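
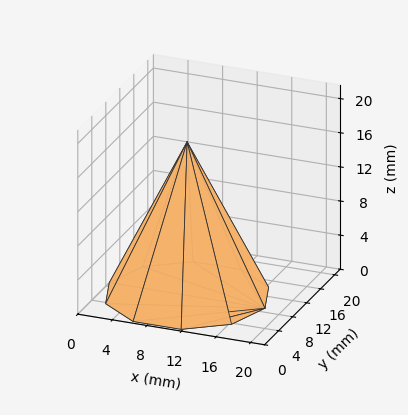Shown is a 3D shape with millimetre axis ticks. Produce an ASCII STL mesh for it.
Reading the render: the shape is a regular 10-sided pyramid, base circumscribed radius ≈ 9 mm, apex at z ≈ 18 mm (dimensions read to the nearest mm from the axis ticks). For the STL, each face is triangulated and given an outward normal.

solid part
  facet normal 0.0000 0.0000 -1.0000
    outer loop
      vertex 11.781 17.560 0.000
      vertex 16.281 14.290 0.000
      vertex 18.000 9.000 0.000
    endloop
  endfacet
  facet normal 0.0000 0.0000 -1.0000
    outer loop
      vertex 6.219 17.560 0.000
      vertex 11.781 17.560 0.000
      vertex 18.000 9.000 0.000
    endloop
  endfacet
  facet normal 0.0000 0.0000 -1.0000
    outer loop
      vertex 1.719 14.290 0.000
      vertex 6.219 17.560 0.000
      vertex 18.000 9.000 0.000
    endloop
  endfacet
  facet normal 0.0000 0.0000 -1.0000
    outer loop
      vertex 0.000 9.000 0.000
      vertex 1.719 14.290 0.000
      vertex 18.000 9.000 0.000
    endloop
  endfacet
  facet normal 0.0000 0.0000 -1.0000
    outer loop
      vertex 1.719 3.710 0.000
      vertex 0.000 9.000 0.000
      vertex 18.000 9.000 0.000
    endloop
  endfacet
  facet normal 0.0000 0.0000 -1.0000
    outer loop
      vertex 6.219 0.440 0.000
      vertex 1.719 3.710 0.000
      vertex 18.000 9.000 0.000
    endloop
  endfacet
  facet normal 0.0000 0.0000 -1.0000
    outer loop
      vertex 11.781 0.440 0.000
      vertex 6.219 0.440 0.000
      vertex 18.000 9.000 0.000
    endloop
  endfacet
  facet normal 0.0000 0.0000 -1.0000
    outer loop
      vertex 16.281 3.710 0.000
      vertex 11.781 0.440 0.000
      vertex 18.000 9.000 0.000
    endloop
  endfacet
  facet normal 0.8589 0.2791 0.4294
    outer loop
      vertex 18.000 9.000 0.000
      vertex 16.281 14.290 0.000
      vertex 9.000 9.000 18.000
    endloop
  endfacet
  facet normal 0.5309 0.7306 0.4294
    outer loop
      vertex 16.281 14.290 0.000
      vertex 11.781 17.560 0.000
      vertex 9.000 9.000 18.000
    endloop
  endfacet
  facet normal 0.0000 0.9031 0.4295
    outer loop
      vertex 11.781 17.560 0.000
      vertex 6.219 17.560 0.000
      vertex 9.000 9.000 18.000
    endloop
  endfacet
  facet normal -0.5309 0.7306 0.4294
    outer loop
      vertex 6.219 17.560 0.000
      vertex 1.719 14.290 0.000
      vertex 9.000 9.000 18.000
    endloop
  endfacet
  facet normal -0.8589 0.2791 0.4294
    outer loop
      vertex 1.719 14.290 0.000
      vertex 0.000 9.000 0.000
      vertex 9.000 9.000 18.000
    endloop
  endfacet
  facet normal -0.8589 -0.2791 0.4294
    outer loop
      vertex 0.000 9.000 0.000
      vertex 1.719 3.710 0.000
      vertex 9.000 9.000 18.000
    endloop
  endfacet
  facet normal -0.5309 -0.7306 0.4294
    outer loop
      vertex 1.719 3.710 0.000
      vertex 6.219 0.440 0.000
      vertex 9.000 9.000 18.000
    endloop
  endfacet
  facet normal 0.0000 -0.9031 0.4295
    outer loop
      vertex 6.219 0.440 0.000
      vertex 11.781 0.440 0.000
      vertex 9.000 9.000 18.000
    endloop
  endfacet
  facet normal 0.5309 -0.7306 0.4294
    outer loop
      vertex 11.781 0.440 0.000
      vertex 16.281 3.710 0.000
      vertex 9.000 9.000 18.000
    endloop
  endfacet
  facet normal 0.8589 -0.2791 0.4294
    outer loop
      vertex 16.281 3.710 0.000
      vertex 18.000 9.000 0.000
      vertex 9.000 9.000 18.000
    endloop
  endfacet
endsolid part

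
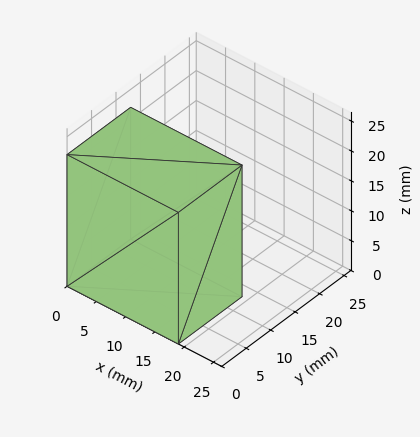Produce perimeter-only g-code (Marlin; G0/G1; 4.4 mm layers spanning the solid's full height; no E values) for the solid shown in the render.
Reading the render: the shape is a rectangular box, roughly 19 × 13 mm footprint and 22 mm tall (dimensions read to the nearest mm from the axis ticks). For the g-code, the solid's height is divided into equal slices at the stated Δz and each level perimeter traced with G1 moves after a G0 lift.

; perimeter-only toolpath
G21 ; units = mm
G90 ; absolute positioning
G28 ; home
; layer 1
G0 Z4.4
G0 X0.0 Y0.0
G1 X19.0 Y0.0
G1 X19.0 Y13.0
G1 X0.0 Y13.0
G1 X0.0 Y0.0
; layer 2
G0 Z8.8
G0 X0.0 Y0.0
G1 X19.0 Y0.0
G1 X19.0 Y13.0
G1 X0.0 Y13.0
G1 X0.0 Y0.0
; layer 3
G0 Z13.2
G0 X0.0 Y0.0
G1 X19.0 Y0.0
G1 X19.0 Y13.0
G1 X0.0 Y13.0
G1 X0.0 Y0.0
; layer 4
G0 Z17.6
G0 X0.0 Y0.0
G1 X19.0 Y0.0
G1 X19.0 Y13.0
G1 X0.0 Y13.0
G1 X0.0 Y0.0
; layer 5
G0 Z22.0
G0 X0.0 Y0.0
G1 X19.0 Y0.0
G1 X19.0 Y13.0
G1 X0.0 Y13.0
G1 X0.0 Y0.0
M2 ; end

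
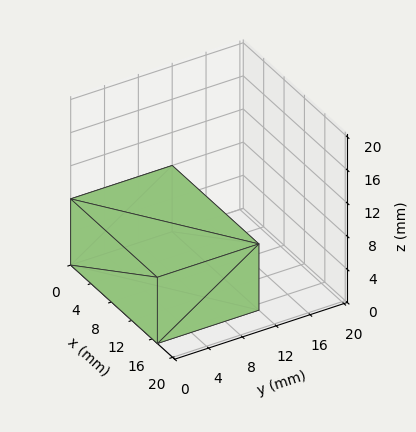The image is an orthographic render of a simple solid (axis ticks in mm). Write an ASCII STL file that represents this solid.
Reading the render: the shape is a rectangular box, roughly 17 × 12 mm footprint and 8 mm tall (dimensions read to the nearest mm from the axis ticks). For the STL, each face is triangulated and given an outward normal.

solid part
  facet normal 0.0000 0.0000 -1.0000
    outer loop
      vertex 17.000 12.000 0.000
      vertex 17.000 0.000 0.000
      vertex 0.000 0.000 0.000
    endloop
  endfacet
  facet normal 0.0000 0.0000 -1.0000
    outer loop
      vertex 0.000 12.000 0.000
      vertex 17.000 12.000 0.000
      vertex 0.000 0.000 0.000
    endloop
  endfacet
  facet normal 0.0000 0.0000 1.0000
    outer loop
      vertex 0.000 0.000 8.000
      vertex 17.000 0.000 8.000
      vertex 17.000 12.000 8.000
    endloop
  endfacet
  facet normal 0.0000 0.0000 1.0000
    outer loop
      vertex 0.000 0.000 8.000
      vertex 17.000 12.000 8.000
      vertex 0.000 12.000 8.000
    endloop
  endfacet
  facet normal 0.0000 -1.0000 0.0000
    outer loop
      vertex 0.000 0.000 0.000
      vertex 17.000 0.000 0.000
      vertex 17.000 0.000 8.000
    endloop
  endfacet
  facet normal 0.0000 -1.0000 0.0000
    outer loop
      vertex 0.000 0.000 0.000
      vertex 17.000 0.000 8.000
      vertex 0.000 0.000 8.000
    endloop
  endfacet
  facet normal 0.0000 1.0000 0.0000
    outer loop
      vertex 17.000 12.000 8.000
      vertex 17.000 12.000 0.000
      vertex 0.000 12.000 0.000
    endloop
  endfacet
  facet normal 0.0000 1.0000 0.0000
    outer loop
      vertex 0.000 12.000 8.000
      vertex 17.000 12.000 8.000
      vertex 0.000 12.000 0.000
    endloop
  endfacet
  facet normal -1.0000 0.0000 0.0000
    outer loop
      vertex 0.000 12.000 8.000
      vertex 0.000 12.000 0.000
      vertex 0.000 0.000 0.000
    endloop
  endfacet
  facet normal -1.0000 0.0000 0.0000
    outer loop
      vertex 0.000 0.000 8.000
      vertex 0.000 12.000 8.000
      vertex 0.000 0.000 0.000
    endloop
  endfacet
  facet normal 1.0000 0.0000 0.0000
    outer loop
      vertex 17.000 0.000 0.000
      vertex 17.000 12.000 0.000
      vertex 17.000 12.000 8.000
    endloop
  endfacet
  facet normal 1.0000 0.0000 0.0000
    outer loop
      vertex 17.000 0.000 0.000
      vertex 17.000 12.000 8.000
      vertex 17.000 0.000 8.000
    endloop
  endfacet
endsolid part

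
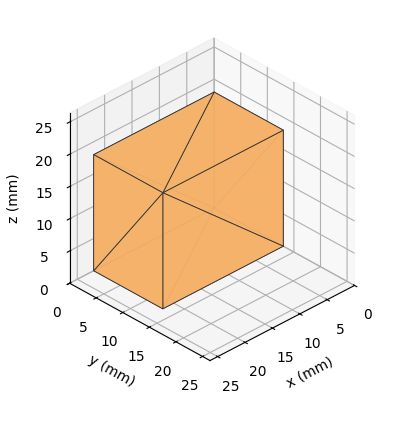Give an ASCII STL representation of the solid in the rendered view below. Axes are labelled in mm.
Reading the render: the shape is a rectangular box, roughly 22 × 13 mm footprint and 18 mm tall (dimensions read to the nearest mm from the axis ticks). For the STL, each face is triangulated and given an outward normal.

solid part
  facet normal 0.0000 0.0000 -1.0000
    outer loop
      vertex 22.0 13.0 0.0
      vertex 22.0 0.0 0.0
      vertex 0.0 0.0 0.0
    endloop
  endfacet
  facet normal 0.0000 0.0000 -1.0000
    outer loop
      vertex 0.0 13.0 0.0
      vertex 22.0 13.0 0.0
      vertex 0.0 0.0 0.0
    endloop
  endfacet
  facet normal 0.0000 0.0000 1.0000
    outer loop
      vertex 0.0 0.0 18.0
      vertex 22.0 0.0 18.0
      vertex 22.0 13.0 18.0
    endloop
  endfacet
  facet normal 0.0000 0.0000 1.0000
    outer loop
      vertex 0.0 0.0 18.0
      vertex 22.0 13.0 18.0
      vertex 0.0 13.0 18.0
    endloop
  endfacet
  facet normal 0.0000 -1.0000 0.0000
    outer loop
      vertex 0.0 0.0 0.0
      vertex 22.0 0.0 0.0
      vertex 22.0 0.0 18.0
    endloop
  endfacet
  facet normal 0.0000 -1.0000 0.0000
    outer loop
      vertex 0.0 0.0 0.0
      vertex 22.0 0.0 18.0
      vertex 0.0 0.0 18.0
    endloop
  endfacet
  facet normal 0.0000 1.0000 0.0000
    outer loop
      vertex 22.0 13.0 18.0
      vertex 22.0 13.0 0.0
      vertex 0.0 13.0 0.0
    endloop
  endfacet
  facet normal 0.0000 1.0000 0.0000
    outer loop
      vertex 0.0 13.0 18.0
      vertex 22.0 13.0 18.0
      vertex 0.0 13.0 0.0
    endloop
  endfacet
  facet normal -1.0000 0.0000 0.0000
    outer loop
      vertex 0.0 13.0 18.0
      vertex 0.0 13.0 0.0
      vertex 0.0 0.0 0.0
    endloop
  endfacet
  facet normal -1.0000 0.0000 0.0000
    outer loop
      vertex 0.0 0.0 18.0
      vertex 0.0 13.0 18.0
      vertex 0.0 0.0 0.0
    endloop
  endfacet
  facet normal 1.0000 0.0000 0.0000
    outer loop
      vertex 22.0 0.0 0.0
      vertex 22.0 13.0 0.0
      vertex 22.0 13.0 18.0
    endloop
  endfacet
  facet normal 1.0000 0.0000 0.0000
    outer loop
      vertex 22.0 0.0 0.0
      vertex 22.0 13.0 18.0
      vertex 22.0 0.0 18.0
    endloop
  endfacet
endsolid part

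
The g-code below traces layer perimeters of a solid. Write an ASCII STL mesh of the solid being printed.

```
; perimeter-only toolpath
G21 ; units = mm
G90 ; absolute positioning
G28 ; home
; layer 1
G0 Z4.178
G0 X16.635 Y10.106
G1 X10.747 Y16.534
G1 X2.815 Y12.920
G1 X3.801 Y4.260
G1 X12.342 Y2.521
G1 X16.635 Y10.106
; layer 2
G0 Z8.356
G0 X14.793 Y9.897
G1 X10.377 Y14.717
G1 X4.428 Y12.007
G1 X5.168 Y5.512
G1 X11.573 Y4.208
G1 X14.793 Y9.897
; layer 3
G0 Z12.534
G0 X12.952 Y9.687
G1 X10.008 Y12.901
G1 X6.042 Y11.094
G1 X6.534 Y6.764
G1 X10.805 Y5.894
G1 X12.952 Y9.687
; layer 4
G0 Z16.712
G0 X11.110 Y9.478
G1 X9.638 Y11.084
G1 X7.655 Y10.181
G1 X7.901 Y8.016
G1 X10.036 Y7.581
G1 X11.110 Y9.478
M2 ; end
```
solid part
  facet normal 0.0000 0.0000 -1.0000
    outer loop
      vertex 1.202 13.833 0.000
      vertex 11.117 18.350 0.000
      vertex 18.477 10.316 0.000
    endloop
  endfacet
  facet normal 0.0000 0.0000 -1.0000
    outer loop
      vertex 2.434 3.008 0.000
      vertex 1.202 13.833 0.000
      vertex 18.477 10.316 0.000
    endloop
  endfacet
  facet normal 0.0000 0.0000 -1.0000
    outer loop
      vertex 13.110 0.834 0.000
      vertex 2.434 3.008 0.000
      vertex 18.477 10.316 0.000
    endloop
  endfacet
  facet normal 0.6940 0.6358 0.3378
    outer loop
      vertex 18.477 10.316 0.000
      vertex 11.117 18.350 0.000
      vertex 9.268 9.268 20.890
    endloop
  endfacet
  facet normal -0.3902 0.8565 0.3378
    outer loop
      vertex 11.117 18.350 0.000
      vertex 1.202 13.833 0.000
      vertex 9.268 9.268 20.890
    endloop
  endfacet
  facet normal -0.9352 -0.1064 0.3378
    outer loop
      vertex 1.202 13.833 0.000
      vertex 2.434 3.008 0.000
      vertex 9.268 9.268 20.890
    endloop
  endfacet
  facet normal -0.1878 -0.9223 0.3378
    outer loop
      vertex 2.434 3.008 0.000
      vertex 13.110 0.834 0.000
      vertex 9.268 9.268 20.890
    endloop
  endfacet
  facet normal 0.8191 -0.4636 0.3378
    outer loop
      vertex 13.110 0.834 0.000
      vertex 18.477 10.316 0.000
      vertex 9.268 9.268 20.890
    endloop
  endfacet
endsolid part

The G0 Z moves step by Δz≈4.178 mm. The G1 loops shrink linearly with z, so the solid tapers from its base footprint up to z≈20.9. Closing with a flat bottom cap and the tapered top and triangulating gives 8 facets — a regular 5-sided pyramid, base circumscribed radius ≈ 9.27 mm, apex at z ≈ 20.9 mm.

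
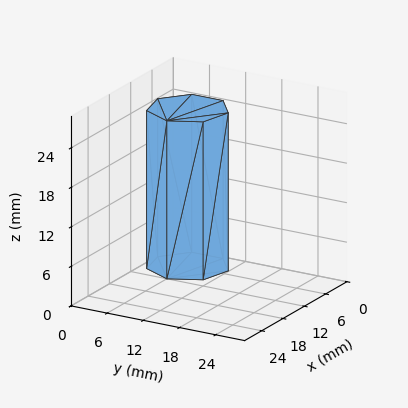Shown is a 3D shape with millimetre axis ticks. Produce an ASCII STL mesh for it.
Reading the render: the shape is a regular 7-sided prism (a cylinder approximated with 7 flat sides), circumscribed radius ≈ 6 mm, height ≈ 24 mm (dimensions read to the nearest mm from the axis ticks). For the STL, each face is triangulated and given an outward normal.

solid part
  facet normal 0.0000 0.0000 -1.0000
    outer loop
      vertex 4.665 11.850 0.000
      vertex 9.741 10.691 0.000
      vertex 12.000 6.000 0.000
    endloop
  endfacet
  facet normal 0.0000 0.0000 -1.0000
    outer loop
      vertex 0.594 8.603 0.000
      vertex 4.665 11.850 0.000
      vertex 12.000 6.000 0.000
    endloop
  endfacet
  facet normal 0.0000 0.0000 -1.0000
    outer loop
      vertex 0.594 3.397 0.000
      vertex 0.594 8.603 0.000
      vertex 12.000 6.000 0.000
    endloop
  endfacet
  facet normal 0.0000 0.0000 -1.0000
    outer loop
      vertex 4.665 0.150 0.000
      vertex 0.594 3.397 0.000
      vertex 12.000 6.000 0.000
    endloop
  endfacet
  facet normal 0.0000 0.0000 -1.0000
    outer loop
      vertex 9.741 1.309 0.000
      vertex 4.665 0.150 0.000
      vertex 12.000 6.000 0.000
    endloop
  endfacet
  facet normal 0.0000 0.0000 1.0000
    outer loop
      vertex 12.000 6.000 24.000
      vertex 9.741 10.691 24.000
      vertex 4.665 11.850 24.000
    endloop
  endfacet
  facet normal 0.0000 0.0000 1.0000
    outer loop
      vertex 12.000 6.000 24.000
      vertex 4.665 11.850 24.000
      vertex 0.594 8.603 24.000
    endloop
  endfacet
  facet normal 0.0000 0.0000 1.0000
    outer loop
      vertex 12.000 6.000 24.000
      vertex 0.594 8.603 24.000
      vertex 0.594 3.397 24.000
    endloop
  endfacet
  facet normal 0.0000 0.0000 1.0000
    outer loop
      vertex 12.000 6.000 24.000
      vertex 0.594 3.397 24.000
      vertex 4.665 0.150 24.000
    endloop
  endfacet
  facet normal 0.0000 0.0000 1.0000
    outer loop
      vertex 12.000 6.000 24.000
      vertex 4.665 0.150 24.000
      vertex 9.741 1.309 24.000
    endloop
  endfacet
  facet normal 0.9010 0.4339 0.0000
    outer loop
      vertex 12.000 6.000 0.000
      vertex 9.741 10.691 0.000
      vertex 9.741 10.691 24.000
    endloop
  endfacet
  facet normal 0.9010 0.4339 0.0000
    outer loop
      vertex 12.000 6.000 0.000
      vertex 9.741 10.691 24.000
      vertex 12.000 6.000 24.000
    endloop
  endfacet
  facet normal 0.2226 0.9749 0.0000
    outer loop
      vertex 9.741 10.691 0.000
      vertex 4.665 11.850 0.000
      vertex 4.665 11.850 24.000
    endloop
  endfacet
  facet normal 0.2226 0.9749 0.0000
    outer loop
      vertex 9.741 10.691 0.000
      vertex 4.665 11.850 24.000
      vertex 9.741 10.691 24.000
    endloop
  endfacet
  facet normal -0.6235 0.7818 0.0000
    outer loop
      vertex 4.665 11.850 0.000
      vertex 0.594 8.603 0.000
      vertex 0.594 8.603 24.000
    endloop
  endfacet
  facet normal -0.6235 0.7818 0.0000
    outer loop
      vertex 4.665 11.850 0.000
      vertex 0.594 8.603 24.000
      vertex 4.665 11.850 24.000
    endloop
  endfacet
  facet normal -1.0000 0.0000 0.0000
    outer loop
      vertex 0.594 8.603 0.000
      vertex 0.594 3.397 0.000
      vertex 0.594 3.397 24.000
    endloop
  endfacet
  facet normal -1.0000 0.0000 0.0000
    outer loop
      vertex 0.594 8.603 0.000
      vertex 0.594 3.397 24.000
      vertex 0.594 8.603 24.000
    endloop
  endfacet
  facet normal -0.6235 -0.7818 0.0000
    outer loop
      vertex 0.594 3.397 0.000
      vertex 4.665 0.150 0.000
      vertex 4.665 0.150 24.000
    endloop
  endfacet
  facet normal -0.6235 -0.7818 0.0000
    outer loop
      vertex 0.594 3.397 0.000
      vertex 4.665 0.150 24.000
      vertex 0.594 3.397 24.000
    endloop
  endfacet
  facet normal 0.2226 -0.9749 0.0000
    outer loop
      vertex 4.665 0.150 0.000
      vertex 9.741 1.309 0.000
      vertex 9.741 1.309 24.000
    endloop
  endfacet
  facet normal 0.2226 -0.9749 0.0000
    outer loop
      vertex 4.665 0.150 0.000
      vertex 9.741 1.309 24.000
      vertex 4.665 0.150 24.000
    endloop
  endfacet
  facet normal 0.9010 -0.4339 0.0000
    outer loop
      vertex 9.741 1.309 0.000
      vertex 12.000 6.000 0.000
      vertex 12.000 6.000 24.000
    endloop
  endfacet
  facet normal 0.9010 -0.4339 0.0000
    outer loop
      vertex 9.741 1.309 0.000
      vertex 12.000 6.000 24.000
      vertex 9.741 1.309 24.000
    endloop
  endfacet
endsolid part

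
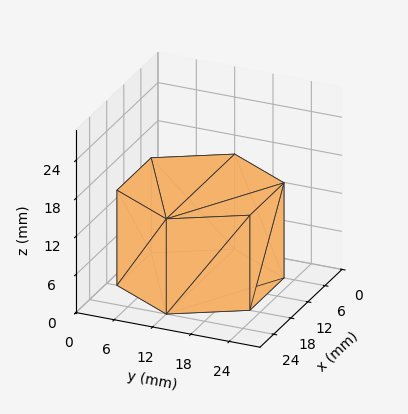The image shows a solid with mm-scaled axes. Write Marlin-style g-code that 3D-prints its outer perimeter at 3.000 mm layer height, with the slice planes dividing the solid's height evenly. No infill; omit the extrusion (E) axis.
Reading the render: the shape is a regular 6-sided prism (a cylinder approximated with 6 flat sides), circumscribed radius ≈ 12 mm, height ≈ 15 mm (dimensions read to the nearest mm from the axis ticks). For the g-code, the solid's height is divided into equal slices at the stated Δz and each level perimeter traced with G1 moves after a G0 lift.

; perimeter-only toolpath
G21 ; units = mm
G90 ; absolute positioning
G28 ; home
; layer 1
G0 Z3.000
G0 X24.000 Y12.000
G1 X18.000 Y22.392
G1 X6.000 Y22.392
G1 X0.000 Y12.000
G1 X6.000 Y1.608
G1 X18.000 Y1.608
G1 X24.000 Y12.000
; layer 2
G0 Z6.000
G0 X24.000 Y12.000
G1 X18.000 Y22.392
G1 X6.000 Y22.392
G1 X0.000 Y12.000
G1 X6.000 Y1.608
G1 X18.000 Y1.608
G1 X24.000 Y12.000
; layer 3
G0 Z9.000
G0 X24.000 Y12.000
G1 X18.000 Y22.392
G1 X6.000 Y22.392
G1 X0.000 Y12.000
G1 X6.000 Y1.608
G1 X18.000 Y1.608
G1 X24.000 Y12.000
; layer 4
G0 Z12.000
G0 X24.000 Y12.000
G1 X18.000 Y22.392
G1 X6.000 Y22.392
G1 X0.000 Y12.000
G1 X6.000 Y1.608
G1 X18.000 Y1.608
G1 X24.000 Y12.000
; layer 5
G0 Z15.000
G0 X24.000 Y12.000
G1 X18.000 Y22.392
G1 X6.000 Y22.392
G1 X0.000 Y12.000
G1 X6.000 Y1.608
G1 X18.000 Y1.608
G1 X24.000 Y12.000
M2 ; end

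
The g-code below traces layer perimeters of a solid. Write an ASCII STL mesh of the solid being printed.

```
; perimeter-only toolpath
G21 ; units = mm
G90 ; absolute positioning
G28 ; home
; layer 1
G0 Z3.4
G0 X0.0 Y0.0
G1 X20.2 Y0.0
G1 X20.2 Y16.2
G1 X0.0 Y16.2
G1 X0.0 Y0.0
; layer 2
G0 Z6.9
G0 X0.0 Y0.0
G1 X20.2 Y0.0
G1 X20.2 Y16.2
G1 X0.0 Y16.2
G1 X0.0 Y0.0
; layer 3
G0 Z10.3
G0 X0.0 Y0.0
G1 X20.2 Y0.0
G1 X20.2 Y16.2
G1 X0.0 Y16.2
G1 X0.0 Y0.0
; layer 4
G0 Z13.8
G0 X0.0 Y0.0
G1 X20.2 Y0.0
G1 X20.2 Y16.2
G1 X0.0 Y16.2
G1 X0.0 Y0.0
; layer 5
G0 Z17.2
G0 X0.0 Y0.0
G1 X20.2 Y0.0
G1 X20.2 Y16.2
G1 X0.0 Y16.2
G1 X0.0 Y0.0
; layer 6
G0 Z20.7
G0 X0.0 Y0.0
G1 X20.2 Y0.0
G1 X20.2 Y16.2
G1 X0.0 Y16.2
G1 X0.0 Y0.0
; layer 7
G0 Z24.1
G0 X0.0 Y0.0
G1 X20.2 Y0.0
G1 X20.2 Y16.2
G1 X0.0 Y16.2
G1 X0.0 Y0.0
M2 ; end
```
solid part
  facet normal 0.0000 0.0000 -1.0000
    outer loop
      vertex 20.2 16.2 0.0
      vertex 20.2 0.0 0.0
      vertex 0.0 0.0 0.0
    endloop
  endfacet
  facet normal 0.0000 0.0000 -1.0000
    outer loop
      vertex 0.0 16.2 0.0
      vertex 20.2 16.2 0.0
      vertex 0.0 0.0 0.0
    endloop
  endfacet
  facet normal 0.0000 0.0000 1.0000
    outer loop
      vertex 0.0 0.0 24.1
      vertex 20.2 0.0 24.1
      vertex 20.2 16.2 24.1
    endloop
  endfacet
  facet normal 0.0000 0.0000 1.0000
    outer loop
      vertex 0.0 0.0 24.1
      vertex 20.2 16.2 24.1
      vertex 0.0 16.2 24.1
    endloop
  endfacet
  facet normal 0.0000 -1.0000 0.0000
    outer loop
      vertex 0.0 0.0 0.0
      vertex 20.2 0.0 0.0
      vertex 20.2 0.0 24.1
    endloop
  endfacet
  facet normal 0.0000 -1.0000 0.0000
    outer loop
      vertex 0.0 0.0 0.0
      vertex 20.2 0.0 24.1
      vertex 0.0 0.0 24.1
    endloop
  endfacet
  facet normal 0.0000 1.0000 0.0000
    outer loop
      vertex 20.2 16.2 24.1
      vertex 20.2 16.2 0.0
      vertex 0.0 16.2 0.0
    endloop
  endfacet
  facet normal 0.0000 1.0000 0.0000
    outer loop
      vertex 0.0 16.2 24.1
      vertex 20.2 16.2 24.1
      vertex 0.0 16.2 0.0
    endloop
  endfacet
  facet normal -1.0000 0.0000 0.0000
    outer loop
      vertex 0.0 16.2 24.1
      vertex 0.0 16.2 0.0
      vertex 0.0 0.0 0.0
    endloop
  endfacet
  facet normal -1.0000 0.0000 0.0000
    outer loop
      vertex 0.0 0.0 24.1
      vertex 0.0 16.2 24.1
      vertex 0.0 0.0 0.0
    endloop
  endfacet
  facet normal 1.0000 0.0000 0.0000
    outer loop
      vertex 20.2 0.0 0.0
      vertex 20.2 16.2 0.0
      vertex 20.2 16.2 24.1
    endloop
  endfacet
  facet normal 1.0000 0.0000 0.0000
    outer loop
      vertex 20.2 0.0 0.0
      vertex 20.2 16.2 24.1
      vertex 20.2 0.0 24.1
    endloop
  endfacet
endsolid part

The G0 Z moves step by Δz≈3.4 mm. Every layer's G1 loop is the same polygon, so the solid is a straight extrusion of it from z=0 to z≈24.1. Closing with flat bottom and top caps and triangulating gives 12 facets — a rectangular box, roughly 20.2 × 16.2 mm footprint and 24.1 mm tall.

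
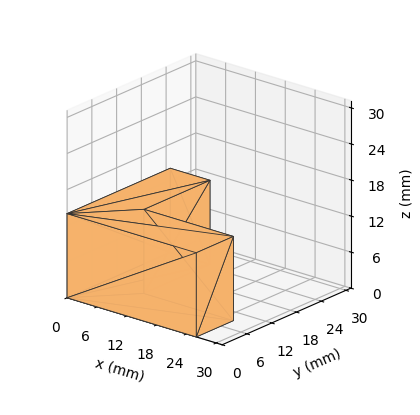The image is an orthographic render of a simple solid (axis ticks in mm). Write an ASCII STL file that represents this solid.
Reading the render: the shape is an L-shaped prism: outer 26 × 25 mm, arm thicknesses ≈ 9 mm (horizontal) and 8 mm (vertical), extruded 14 mm in z (dimensions read to the nearest mm from the axis ticks). For the STL, each face is triangulated and given an outward normal.

solid part
  facet normal 0.0000 0.0000 -1.0000
    outer loop
      vertex 26.000 9.000 0.000
      vertex 26.000 0.000 0.000
      vertex 0.000 0.000 0.000
    endloop
  endfacet
  facet normal 0.0000 0.0000 -1.0000
    outer loop
      vertex 8.000 9.000 0.000
      vertex 26.000 9.000 0.000
      vertex 0.000 0.000 0.000
    endloop
  endfacet
  facet normal 0.0000 0.0000 -1.0000
    outer loop
      vertex 8.000 25.000 0.000
      vertex 8.000 9.000 0.000
      vertex 0.000 0.000 0.000
    endloop
  endfacet
  facet normal 0.0000 0.0000 -1.0000
    outer loop
      vertex 0.000 25.000 0.000
      vertex 8.000 25.000 0.000
      vertex 0.000 0.000 0.000
    endloop
  endfacet
  facet normal 0.0000 0.0000 1.0000
    outer loop
      vertex 0.000 0.000 14.000
      vertex 26.000 0.000 14.000
      vertex 26.000 9.000 14.000
    endloop
  endfacet
  facet normal 0.0000 0.0000 1.0000
    outer loop
      vertex 0.000 0.000 14.000
      vertex 26.000 9.000 14.000
      vertex 8.000 9.000 14.000
    endloop
  endfacet
  facet normal 0.0000 0.0000 1.0000
    outer loop
      vertex 0.000 0.000 14.000
      vertex 8.000 9.000 14.000
      vertex 8.000 25.000 14.000
    endloop
  endfacet
  facet normal 0.0000 0.0000 1.0000
    outer loop
      vertex 0.000 0.000 14.000
      vertex 8.000 25.000 14.000
      vertex 0.000 25.000 14.000
    endloop
  endfacet
  facet normal 0.0000 -1.0000 0.0000
    outer loop
      vertex 0.000 0.000 0.000
      vertex 26.000 0.000 0.000
      vertex 26.000 0.000 14.000
    endloop
  endfacet
  facet normal 0.0000 -1.0000 0.0000
    outer loop
      vertex 0.000 0.000 0.000
      vertex 26.000 0.000 14.000
      vertex 0.000 0.000 14.000
    endloop
  endfacet
  facet normal 1.0000 0.0000 0.0000
    outer loop
      vertex 26.000 0.000 0.000
      vertex 26.000 9.000 0.000
      vertex 26.000 9.000 14.000
    endloop
  endfacet
  facet normal 1.0000 0.0000 0.0000
    outer loop
      vertex 26.000 0.000 0.000
      vertex 26.000 9.000 14.000
      vertex 26.000 0.000 14.000
    endloop
  endfacet
  facet normal 0.0000 1.0000 0.0000
    outer loop
      vertex 26.000 9.000 0.000
      vertex 8.000 9.000 0.000
      vertex 8.000 9.000 14.000
    endloop
  endfacet
  facet normal 0.0000 1.0000 0.0000
    outer loop
      vertex 26.000 9.000 0.000
      vertex 8.000 9.000 14.000
      vertex 26.000 9.000 14.000
    endloop
  endfacet
  facet normal 1.0000 0.0000 0.0000
    outer loop
      vertex 8.000 9.000 0.000
      vertex 8.000 25.000 0.000
      vertex 8.000 25.000 14.000
    endloop
  endfacet
  facet normal 1.0000 0.0000 0.0000
    outer loop
      vertex 8.000 9.000 0.000
      vertex 8.000 25.000 14.000
      vertex 8.000 9.000 14.000
    endloop
  endfacet
  facet normal 0.0000 1.0000 0.0000
    outer loop
      vertex 8.000 25.000 0.000
      vertex 0.000 25.000 0.000
      vertex 0.000 25.000 14.000
    endloop
  endfacet
  facet normal 0.0000 1.0000 0.0000
    outer loop
      vertex 8.000 25.000 0.000
      vertex 0.000 25.000 14.000
      vertex 8.000 25.000 14.000
    endloop
  endfacet
  facet normal -1.0000 0.0000 0.0000
    outer loop
      vertex 0.000 25.000 0.000
      vertex 0.000 0.000 0.000
      vertex 0.000 0.000 14.000
    endloop
  endfacet
  facet normal -1.0000 0.0000 0.0000
    outer loop
      vertex 0.000 25.000 0.000
      vertex 0.000 0.000 14.000
      vertex 0.000 25.000 14.000
    endloop
  endfacet
endsolid part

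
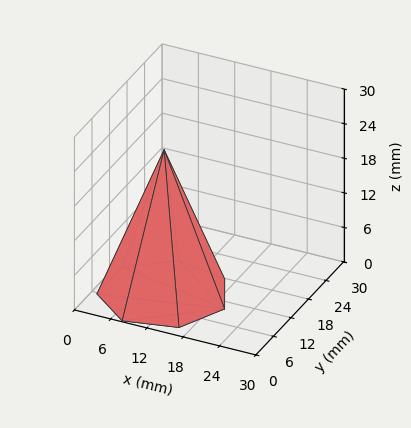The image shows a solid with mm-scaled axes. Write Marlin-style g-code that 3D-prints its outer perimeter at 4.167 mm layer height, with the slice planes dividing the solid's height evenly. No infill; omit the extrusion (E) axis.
Reading the render: the shape is a regular 7-sided pyramid, base circumscribed radius ≈ 10 mm, apex at z ≈ 25 mm (dimensions read to the nearest mm from the axis ticks). For the g-code, the solid's height is divided into equal slices at the stated Δz and each level perimeter traced with G1 moves after a G0 lift.

; perimeter-only toolpath
G21 ; units = mm
G90 ; absolute positioning
G28 ; home
; layer 1
G0 Z4.167
G0 X18.333 Y10.000
G1 X15.196 Y16.515
G1 X8.146 Y18.124
G1 X2.492 Y13.616
G1 X2.492 Y6.384
G1 X8.146 Y1.876
G1 X15.196 Y3.485
G1 X18.333 Y10.000
; layer 2
G0 Z8.333
G0 X16.667 Y10.000
G1 X14.157 Y15.212
G1 X8.517 Y16.499
G1 X3.993 Y12.893
G1 X3.993 Y7.107
G1 X8.517 Y3.501
G1 X14.157 Y4.788
G1 X16.667 Y10.000
; layer 3
G0 Z12.500
G0 X15.000 Y10.000
G1 X13.117 Y13.909
G1 X8.887 Y14.874
G1 X5.495 Y12.169
G1 X5.495 Y7.830
G1 X8.887 Y5.125
G1 X13.117 Y6.091
G1 X15.000 Y10.000
; layer 4
G0 Z16.667
G0 X13.333 Y10.000
G1 X12.078 Y12.606
G1 X9.258 Y13.250
G1 X6.997 Y11.446
G1 X6.997 Y8.554
G1 X9.258 Y6.750
G1 X12.078 Y7.394
G1 X13.333 Y10.000
; layer 5
G0 Z20.833
G0 X11.667 Y10.000
G1 X11.039 Y11.303
G1 X9.629 Y11.625
G1 X8.498 Y10.723
G1 X8.498 Y9.277
G1 X9.629 Y8.375
G1 X11.039 Y8.697
G1 X11.667 Y10.000
M2 ; end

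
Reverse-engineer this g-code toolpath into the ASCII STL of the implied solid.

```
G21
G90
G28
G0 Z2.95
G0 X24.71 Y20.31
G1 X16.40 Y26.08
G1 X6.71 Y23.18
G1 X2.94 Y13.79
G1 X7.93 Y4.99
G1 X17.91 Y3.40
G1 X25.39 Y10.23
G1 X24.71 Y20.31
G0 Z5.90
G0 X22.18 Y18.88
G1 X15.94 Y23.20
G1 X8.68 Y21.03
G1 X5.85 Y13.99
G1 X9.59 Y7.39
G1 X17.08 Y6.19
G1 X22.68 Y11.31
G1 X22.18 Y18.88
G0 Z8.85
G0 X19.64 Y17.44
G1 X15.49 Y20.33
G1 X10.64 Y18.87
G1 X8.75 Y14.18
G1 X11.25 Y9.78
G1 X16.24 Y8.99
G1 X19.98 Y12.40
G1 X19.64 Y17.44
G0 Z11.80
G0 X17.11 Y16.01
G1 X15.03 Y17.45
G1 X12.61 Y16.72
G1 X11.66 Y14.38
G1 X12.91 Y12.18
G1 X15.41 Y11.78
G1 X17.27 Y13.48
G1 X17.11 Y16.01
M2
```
solid part
  facet normal 0.0000 0.0000 -1.0000
    outer loop
      vertex 4.75 25.33 0.00
      vertex 16.86 28.96 0.00
      vertex 27.25 21.75 0.00
    endloop
  endfacet
  facet normal 0.0000 0.0000 -1.0000
    outer loop
      vertex 0.03 13.60 0.00
      vertex 4.75 25.33 0.00
      vertex 27.25 21.75 0.00
    endloop
  endfacet
  facet normal 0.0000 0.0000 -1.0000
    outer loop
      vertex 6.27 2.60 0.00
      vertex 0.03 13.60 0.00
      vertex 27.25 21.75 0.00
    endloop
  endfacet
  facet normal 0.0000 0.0000 -1.0000
    outer loop
      vertex 18.75 0.61 0.00
      vertex 6.27 2.60 0.00
      vertex 27.25 21.75 0.00
    endloop
  endfacet
  facet normal 0.0000 0.0000 -1.0000
    outer loop
      vertex 28.09 9.14 0.00
      vertex 18.75 0.61 0.00
      vertex 27.25 21.75 0.00
    endloop
  endfacet
  facet normal 0.4259 0.6137 0.6648
    outer loop
      vertex 27.25 21.75 0.00
      vertex 16.86 28.96 0.00
      vertex 14.57 14.57 14.75
    endloop
  endfacet
  facet normal -0.2145 0.7156 0.6648
    outer loop
      vertex 16.86 28.96 0.00
      vertex 4.75 25.33 0.00
      vertex 14.57 14.57 14.75
    endloop
  endfacet
  facet normal -0.6930 0.2789 0.6648
    outer loop
      vertex 4.75 25.33 0.00
      vertex 0.03 13.60 0.00
      vertex 14.57 14.57 14.75
    endloop
  endfacet
  facet normal -0.6498 -0.3686 0.6648
    outer loop
      vertex 0.03 13.60 0.00
      vertex 6.27 2.60 0.00
      vertex 14.57 14.57 14.75
    endloop
  endfacet
  facet normal -0.1176 -0.7377 0.6648
    outer loop
      vertex 6.27 2.60 0.00
      vertex 18.75 0.61 0.00
      vertex 14.57 14.57 14.75
    endloop
  endfacet
  facet normal 0.5038 -0.5516 0.6648
    outer loop
      vertex 18.75 0.61 0.00
      vertex 28.09 9.14 0.00
      vertex 14.57 14.57 14.75
    endloop
  endfacet
  facet normal 0.7453 0.0496 0.6649
    outer loop
      vertex 28.09 9.14 0.00
      vertex 27.25 21.75 0.00
      vertex 14.57 14.57 14.75
    endloop
  endfacet
endsolid part

The G0 Z moves step by Δz≈2.95 mm. The G1 loops shrink linearly with z, so the solid tapers from its base footprint up to z≈14.8. Closing with a flat bottom cap and the tapered top and triangulating gives 12 facets — a regular 7-sided pyramid, base circumscribed radius ≈ 14.6 mm, apex at z ≈ 14.8 mm.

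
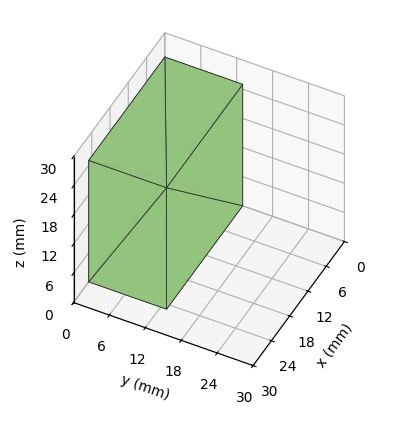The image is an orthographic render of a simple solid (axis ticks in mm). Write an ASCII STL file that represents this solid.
Reading the render: the shape is a rectangular box, roughly 25 × 13 mm footprint and 25 mm tall (dimensions read to the nearest mm from the axis ticks). For the STL, each face is triangulated and given an outward normal.

solid part
  facet normal 0.0000 0.0000 -1.0000
    outer loop
      vertex 25.0 13.0 0.0
      vertex 25.0 0.0 0.0
      vertex 0.0 0.0 0.0
    endloop
  endfacet
  facet normal 0.0000 0.0000 -1.0000
    outer loop
      vertex 0.0 13.0 0.0
      vertex 25.0 13.0 0.0
      vertex 0.0 0.0 0.0
    endloop
  endfacet
  facet normal 0.0000 0.0000 1.0000
    outer loop
      vertex 0.0 0.0 25.0
      vertex 25.0 0.0 25.0
      vertex 25.0 13.0 25.0
    endloop
  endfacet
  facet normal 0.0000 0.0000 1.0000
    outer loop
      vertex 0.0 0.0 25.0
      vertex 25.0 13.0 25.0
      vertex 0.0 13.0 25.0
    endloop
  endfacet
  facet normal 0.0000 -1.0000 0.0000
    outer loop
      vertex 0.0 0.0 0.0
      vertex 25.0 0.0 0.0
      vertex 25.0 0.0 25.0
    endloop
  endfacet
  facet normal 0.0000 -1.0000 0.0000
    outer loop
      vertex 0.0 0.0 0.0
      vertex 25.0 0.0 25.0
      vertex 0.0 0.0 25.0
    endloop
  endfacet
  facet normal 0.0000 1.0000 0.0000
    outer loop
      vertex 25.0 13.0 25.0
      vertex 25.0 13.0 0.0
      vertex 0.0 13.0 0.0
    endloop
  endfacet
  facet normal 0.0000 1.0000 0.0000
    outer loop
      vertex 0.0 13.0 25.0
      vertex 25.0 13.0 25.0
      vertex 0.0 13.0 0.0
    endloop
  endfacet
  facet normal -1.0000 0.0000 0.0000
    outer loop
      vertex 0.0 13.0 25.0
      vertex 0.0 13.0 0.0
      vertex 0.0 0.0 0.0
    endloop
  endfacet
  facet normal -1.0000 0.0000 0.0000
    outer loop
      vertex 0.0 0.0 25.0
      vertex 0.0 13.0 25.0
      vertex 0.0 0.0 0.0
    endloop
  endfacet
  facet normal 1.0000 0.0000 0.0000
    outer loop
      vertex 25.0 0.0 0.0
      vertex 25.0 13.0 0.0
      vertex 25.0 13.0 25.0
    endloop
  endfacet
  facet normal 1.0000 0.0000 0.0000
    outer loop
      vertex 25.0 0.0 0.0
      vertex 25.0 13.0 25.0
      vertex 25.0 0.0 25.0
    endloop
  endfacet
endsolid part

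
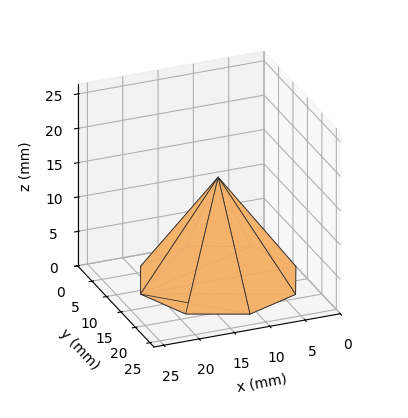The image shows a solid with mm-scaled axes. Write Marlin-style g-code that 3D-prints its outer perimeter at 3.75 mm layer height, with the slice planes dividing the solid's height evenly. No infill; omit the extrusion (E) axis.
Reading the render: the shape is a regular 8-sided pyramid, base circumscribed radius ≈ 11 mm, apex at z ≈ 15 mm (dimensions read to the nearest mm from the axis ticks). For the g-code, the solid's height is divided into equal slices at the stated Δz and each level perimeter traced with G1 moves after a G0 lift.

; perimeter-only toolpath
G21 ; units = mm
G90 ; absolute positioning
G28 ; home
; layer 1
G0 Z3.75
G0 X19.25 Y11.00
G1 X16.84 Y16.84
G1 X11.00 Y19.25
G1 X5.17 Y16.84
G1 X2.75 Y11.00
G1 X5.17 Y5.17
G1 X11.00 Y2.75
G1 X16.84 Y5.17
G1 X19.25 Y11.00
; layer 2
G0 Z7.50
G0 X16.50 Y11.00
G1 X14.89 Y14.89
G1 X11.00 Y16.50
G1 X7.11 Y14.89
G1 X5.50 Y11.00
G1 X7.11 Y7.11
G1 X11.00 Y5.50
G1 X14.89 Y7.11
G1 X16.50 Y11.00
; layer 3
G0 Z11.25
G0 X13.75 Y11.00
G1 X12.95 Y12.95
G1 X11.00 Y13.75
G1 X9.05 Y12.95
G1 X8.25 Y11.00
G1 X9.05 Y9.05
G1 X11.00 Y8.25
G1 X12.95 Y9.05
G1 X13.75 Y11.00
M2 ; end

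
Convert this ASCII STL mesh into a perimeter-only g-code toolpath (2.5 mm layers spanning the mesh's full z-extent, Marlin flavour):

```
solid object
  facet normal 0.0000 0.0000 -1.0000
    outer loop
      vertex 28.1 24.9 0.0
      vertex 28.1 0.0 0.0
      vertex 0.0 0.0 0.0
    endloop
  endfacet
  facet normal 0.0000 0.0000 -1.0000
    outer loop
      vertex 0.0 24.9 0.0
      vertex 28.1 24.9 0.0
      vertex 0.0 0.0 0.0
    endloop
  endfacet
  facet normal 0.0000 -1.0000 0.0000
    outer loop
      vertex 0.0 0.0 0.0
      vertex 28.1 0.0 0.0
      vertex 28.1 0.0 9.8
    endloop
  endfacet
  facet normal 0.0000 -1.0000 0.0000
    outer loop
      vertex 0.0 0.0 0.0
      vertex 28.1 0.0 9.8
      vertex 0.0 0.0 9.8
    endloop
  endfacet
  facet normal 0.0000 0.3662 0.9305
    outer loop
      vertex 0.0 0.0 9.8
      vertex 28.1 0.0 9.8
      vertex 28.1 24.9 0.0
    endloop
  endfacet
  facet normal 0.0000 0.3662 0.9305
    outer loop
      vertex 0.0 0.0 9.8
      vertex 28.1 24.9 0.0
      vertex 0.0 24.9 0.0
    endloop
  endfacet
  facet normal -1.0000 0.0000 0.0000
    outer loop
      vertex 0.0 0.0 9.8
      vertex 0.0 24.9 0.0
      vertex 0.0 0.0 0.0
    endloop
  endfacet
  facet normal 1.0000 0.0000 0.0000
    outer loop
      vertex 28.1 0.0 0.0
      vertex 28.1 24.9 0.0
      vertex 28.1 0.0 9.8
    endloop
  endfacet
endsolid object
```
; perimeter-only toolpath
G21 ; units = mm
G90 ; absolute positioning
G28 ; home
; layer 1
G0 Z2.5
G0 X0.0 Y0.0
G1 X28.1 Y0.0
G1 X28.1 Y18.7
G1 X0.0 Y18.7
G1 X0.0 Y0.0
; layer 2
G0 Z4.9
G0 X0.0 Y0.0
G1 X28.1 Y0.0
G1 X28.1 Y12.4
G1 X0.0 Y12.4
G1 X0.0 Y0.0
; layer 3
G0 Z7.4
G0 X0.0 Y0.0
G1 X28.1 Y0.0
G1 X28.1 Y6.2
G1 X0.0 Y6.2
G1 X0.0 Y0.0
M2 ; end

The solid is a wedge (ramp): 28.1 × 24.9 mm base, rising to 9.8 mm along the y=0 edge and sloping linearly to z=0 at y=24.9. Slicing at Δz = 2.5 mm — 4 equal slices spanning the solid's height, so layer i sits at z = i·h/4 — gives 3 non-empty perimeters. Each is a 4-segment closed polygon; G0 lifts to the layer z and rapids to the start vertex, then G1 traces the edges. The cross-section shrinks linearly with z (the slice at the apex is degenerate and omitted).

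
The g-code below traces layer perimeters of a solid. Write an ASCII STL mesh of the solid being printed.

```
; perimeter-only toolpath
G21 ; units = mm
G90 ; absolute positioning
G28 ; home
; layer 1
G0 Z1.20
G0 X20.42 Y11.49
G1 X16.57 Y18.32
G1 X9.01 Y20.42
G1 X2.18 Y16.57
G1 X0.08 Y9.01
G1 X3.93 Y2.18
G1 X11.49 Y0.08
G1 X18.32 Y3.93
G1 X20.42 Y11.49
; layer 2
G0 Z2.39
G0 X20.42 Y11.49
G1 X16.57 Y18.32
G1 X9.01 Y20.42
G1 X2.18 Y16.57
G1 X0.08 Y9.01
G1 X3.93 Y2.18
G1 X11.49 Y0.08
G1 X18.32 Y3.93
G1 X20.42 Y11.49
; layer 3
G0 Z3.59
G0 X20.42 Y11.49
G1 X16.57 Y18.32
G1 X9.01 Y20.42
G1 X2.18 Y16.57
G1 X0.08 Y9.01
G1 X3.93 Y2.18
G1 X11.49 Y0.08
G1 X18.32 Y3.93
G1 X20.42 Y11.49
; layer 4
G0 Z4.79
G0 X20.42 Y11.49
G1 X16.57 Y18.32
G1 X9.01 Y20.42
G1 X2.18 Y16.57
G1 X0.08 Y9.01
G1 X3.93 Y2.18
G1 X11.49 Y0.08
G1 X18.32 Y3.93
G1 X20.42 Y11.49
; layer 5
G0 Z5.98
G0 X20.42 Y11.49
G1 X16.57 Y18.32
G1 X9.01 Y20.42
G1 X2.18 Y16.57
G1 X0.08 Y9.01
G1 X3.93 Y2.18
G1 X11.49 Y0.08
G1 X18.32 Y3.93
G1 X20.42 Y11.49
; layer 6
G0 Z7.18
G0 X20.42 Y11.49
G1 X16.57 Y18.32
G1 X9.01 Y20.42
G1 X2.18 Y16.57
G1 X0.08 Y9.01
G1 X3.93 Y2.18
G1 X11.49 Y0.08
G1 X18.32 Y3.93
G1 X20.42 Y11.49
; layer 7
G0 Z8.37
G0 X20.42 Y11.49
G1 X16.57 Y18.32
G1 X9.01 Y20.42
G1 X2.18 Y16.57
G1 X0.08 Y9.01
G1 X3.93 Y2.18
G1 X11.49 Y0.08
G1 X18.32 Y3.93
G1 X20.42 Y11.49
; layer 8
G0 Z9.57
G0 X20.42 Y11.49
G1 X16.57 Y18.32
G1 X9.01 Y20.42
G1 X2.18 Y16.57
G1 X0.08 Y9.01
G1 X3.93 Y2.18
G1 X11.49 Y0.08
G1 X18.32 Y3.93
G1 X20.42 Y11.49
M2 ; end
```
solid part
  facet normal 0.0000 0.0000 -1.0000
    outer loop
      vertex 9.01 20.42 0.00
      vertex 16.57 18.32 0.00
      vertex 20.42 11.49 0.00
    endloop
  endfacet
  facet normal 0.0000 0.0000 -1.0000
    outer loop
      vertex 2.18 16.57 0.00
      vertex 9.01 20.42 0.00
      vertex 20.42 11.49 0.00
    endloop
  endfacet
  facet normal 0.0000 0.0000 -1.0000
    outer loop
      vertex 0.08 9.01 0.00
      vertex 2.18 16.57 0.00
      vertex 20.42 11.49 0.00
    endloop
  endfacet
  facet normal 0.0000 0.0000 -1.0000
    outer loop
      vertex 3.93 2.18 0.00
      vertex 0.08 9.01 0.00
      vertex 20.42 11.49 0.00
    endloop
  endfacet
  facet normal 0.0000 0.0000 -1.0000
    outer loop
      vertex 11.49 0.08 0.00
      vertex 3.93 2.18 0.00
      vertex 20.42 11.49 0.00
    endloop
  endfacet
  facet normal 0.0000 0.0000 -1.0000
    outer loop
      vertex 18.32 3.93 0.00
      vertex 11.49 0.08 0.00
      vertex 20.42 11.49 0.00
    endloop
  endfacet
  facet normal 0.0000 0.0000 1.0000
    outer loop
      vertex 20.42 11.49 9.57
      vertex 16.57 18.32 9.57
      vertex 9.01 20.42 9.57
    endloop
  endfacet
  facet normal 0.0000 0.0000 1.0000
    outer loop
      vertex 20.42 11.49 9.57
      vertex 9.01 20.42 9.57
      vertex 2.18 16.57 9.57
    endloop
  endfacet
  facet normal 0.0000 0.0000 1.0000
    outer loop
      vertex 20.42 11.49 9.57
      vertex 2.18 16.57 9.57
      vertex 0.08 9.01 9.57
    endloop
  endfacet
  facet normal 0.0000 0.0000 1.0000
    outer loop
      vertex 20.42 11.49 9.57
      vertex 0.08 9.01 9.57
      vertex 3.93 2.18 9.57
    endloop
  endfacet
  facet normal 0.0000 0.0000 1.0000
    outer loop
      vertex 20.42 11.49 9.57
      vertex 3.93 2.18 9.57
      vertex 11.49 0.08 9.57
    endloop
  endfacet
  facet normal 0.0000 0.0000 1.0000
    outer loop
      vertex 20.42 11.49 9.57
      vertex 11.49 0.08 9.57
      vertex 18.32 3.93 9.57
    endloop
  endfacet
  facet normal 0.8711 0.4910 0.0000
    outer loop
      vertex 20.42 11.49 0.00
      vertex 16.57 18.32 0.00
      vertex 16.57 18.32 9.57
    endloop
  endfacet
  facet normal 0.8711 0.4910 0.0000
    outer loop
      vertex 20.42 11.49 0.00
      vertex 16.57 18.32 9.57
      vertex 20.42 11.49 9.57
    endloop
  endfacet
  facet normal 0.2676 0.9635 0.0000
    outer loop
      vertex 16.57 18.32 0.00
      vertex 9.01 20.42 0.00
      vertex 9.01 20.42 9.57
    endloop
  endfacet
  facet normal 0.2676 0.9635 0.0000
    outer loop
      vertex 16.57 18.32 0.00
      vertex 9.01 20.42 9.57
      vertex 16.57 18.32 9.57
    endloop
  endfacet
  facet normal -0.4910 0.8711 0.0000
    outer loop
      vertex 9.01 20.42 0.00
      vertex 2.18 16.57 0.00
      vertex 2.18 16.57 9.57
    endloop
  endfacet
  facet normal -0.4910 0.8711 0.0000
    outer loop
      vertex 9.01 20.42 0.00
      vertex 2.18 16.57 9.57
      vertex 9.01 20.42 9.57
    endloop
  endfacet
  facet normal -0.9635 0.2676 0.0000
    outer loop
      vertex 2.18 16.57 0.00
      vertex 0.08 9.01 0.00
      vertex 0.08 9.01 9.57
    endloop
  endfacet
  facet normal -0.9635 0.2676 0.0000
    outer loop
      vertex 2.18 16.57 0.00
      vertex 0.08 9.01 9.57
      vertex 2.18 16.57 9.57
    endloop
  endfacet
  facet normal -0.8711 -0.4910 0.0000
    outer loop
      vertex 0.08 9.01 0.00
      vertex 3.93 2.18 0.00
      vertex 3.93 2.18 9.57
    endloop
  endfacet
  facet normal -0.8711 -0.4910 0.0000
    outer loop
      vertex 0.08 9.01 0.00
      vertex 3.93 2.18 9.57
      vertex 0.08 9.01 9.57
    endloop
  endfacet
  facet normal -0.2676 -0.9635 0.0000
    outer loop
      vertex 3.93 2.18 0.00
      vertex 11.49 0.08 0.00
      vertex 11.49 0.08 9.57
    endloop
  endfacet
  facet normal -0.2676 -0.9635 0.0000
    outer loop
      vertex 3.93 2.18 0.00
      vertex 11.49 0.08 9.57
      vertex 3.93 2.18 9.57
    endloop
  endfacet
  facet normal 0.4910 -0.8711 0.0000
    outer loop
      vertex 11.49 0.08 0.00
      vertex 18.32 3.93 0.00
      vertex 18.32 3.93 9.57
    endloop
  endfacet
  facet normal 0.4910 -0.8711 0.0000
    outer loop
      vertex 11.49 0.08 0.00
      vertex 18.32 3.93 9.57
      vertex 11.49 0.08 9.57
    endloop
  endfacet
  facet normal 0.9635 -0.2676 0.0000
    outer loop
      vertex 18.32 3.93 0.00
      vertex 20.42 11.49 0.00
      vertex 20.42 11.49 9.57
    endloop
  endfacet
  facet normal 0.9635 -0.2676 0.0000
    outer loop
      vertex 18.32 3.93 0.00
      vertex 20.42 11.49 9.57
      vertex 18.32 3.93 9.57
    endloop
  endfacet
endsolid part

The G0 Z moves step by Δz≈1.20 mm. Every layer's G1 loop is the same polygon, so the solid is a straight extrusion of it from z=0 to z≈9.57. Closing with flat bottom and top caps and triangulating gives 28 facets — a regular 8-sided prism (a cylinder approximated with 8 flat sides), circumscribed radius ≈ 10.2 mm, height ≈ 9.57 mm.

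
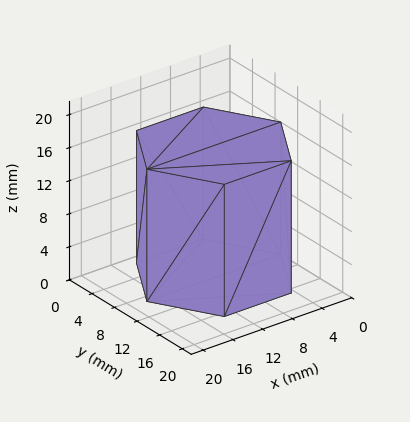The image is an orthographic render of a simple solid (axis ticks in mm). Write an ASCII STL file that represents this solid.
Reading the render: the shape is a regular 6-sided prism (a cylinder approximated with 6 flat sides), circumscribed radius ≈ 9 mm, height ≈ 16 mm (dimensions read to the nearest mm from the axis ticks). For the STL, each face is triangulated and given an outward normal.

solid part
  facet normal 0.0000 0.0000 -1.0000
    outer loop
      vertex 4.50 16.79 0.00
      vertex 13.50 16.79 0.00
      vertex 18.00 9.00 0.00
    endloop
  endfacet
  facet normal 0.0000 0.0000 -1.0000
    outer loop
      vertex 0.00 9.00 0.00
      vertex 4.50 16.79 0.00
      vertex 18.00 9.00 0.00
    endloop
  endfacet
  facet normal 0.0000 0.0000 -1.0000
    outer loop
      vertex 4.50 1.21 0.00
      vertex 0.00 9.00 0.00
      vertex 18.00 9.00 0.00
    endloop
  endfacet
  facet normal 0.0000 0.0000 -1.0000
    outer loop
      vertex 13.50 1.21 0.00
      vertex 4.50 1.21 0.00
      vertex 18.00 9.00 0.00
    endloop
  endfacet
  facet normal 0.0000 0.0000 1.0000
    outer loop
      vertex 18.00 9.00 16.00
      vertex 13.50 16.79 16.00
      vertex 4.50 16.79 16.00
    endloop
  endfacet
  facet normal 0.0000 0.0000 1.0000
    outer loop
      vertex 18.00 9.00 16.00
      vertex 4.50 16.79 16.00
      vertex 0.00 9.00 16.00
    endloop
  endfacet
  facet normal 0.0000 0.0000 1.0000
    outer loop
      vertex 18.00 9.00 16.00
      vertex 0.00 9.00 16.00
      vertex 4.50 1.21 16.00
    endloop
  endfacet
  facet normal 0.0000 0.0000 1.0000
    outer loop
      vertex 18.00 9.00 16.00
      vertex 4.50 1.21 16.00
      vertex 13.50 1.21 16.00
    endloop
  endfacet
  facet normal 0.8659 0.5002 0.0000
    outer loop
      vertex 18.00 9.00 0.00
      vertex 13.50 16.79 0.00
      vertex 13.50 16.79 16.00
    endloop
  endfacet
  facet normal 0.8659 0.5002 0.0000
    outer loop
      vertex 18.00 9.00 0.00
      vertex 13.50 16.79 16.00
      vertex 18.00 9.00 16.00
    endloop
  endfacet
  facet normal 0.0000 1.0000 0.0000
    outer loop
      vertex 13.50 16.79 0.00
      vertex 4.50 16.79 0.00
      vertex 4.50 16.79 16.00
    endloop
  endfacet
  facet normal 0.0000 1.0000 0.0000
    outer loop
      vertex 13.50 16.79 0.00
      vertex 4.50 16.79 16.00
      vertex 13.50 16.79 16.00
    endloop
  endfacet
  facet normal -0.8659 0.5002 0.0000
    outer loop
      vertex 4.50 16.79 0.00
      vertex 0.00 9.00 0.00
      vertex 0.00 9.00 16.00
    endloop
  endfacet
  facet normal -0.8659 0.5002 0.0000
    outer loop
      vertex 4.50 16.79 0.00
      vertex 0.00 9.00 16.00
      vertex 4.50 16.79 16.00
    endloop
  endfacet
  facet normal -0.8659 -0.5002 0.0000
    outer loop
      vertex 0.00 9.00 0.00
      vertex 4.50 1.21 0.00
      vertex 4.50 1.21 16.00
    endloop
  endfacet
  facet normal -0.8659 -0.5002 0.0000
    outer loop
      vertex 0.00 9.00 0.00
      vertex 4.50 1.21 16.00
      vertex 0.00 9.00 16.00
    endloop
  endfacet
  facet normal 0.0000 -1.0000 0.0000
    outer loop
      vertex 4.50 1.21 0.00
      vertex 13.50 1.21 0.00
      vertex 13.50 1.21 16.00
    endloop
  endfacet
  facet normal 0.0000 -1.0000 0.0000
    outer loop
      vertex 4.50 1.21 0.00
      vertex 13.50 1.21 16.00
      vertex 4.50 1.21 16.00
    endloop
  endfacet
  facet normal 0.8659 -0.5002 0.0000
    outer loop
      vertex 13.50 1.21 0.00
      vertex 18.00 9.00 0.00
      vertex 18.00 9.00 16.00
    endloop
  endfacet
  facet normal 0.8659 -0.5002 0.0000
    outer loop
      vertex 13.50 1.21 0.00
      vertex 18.00 9.00 16.00
      vertex 13.50 1.21 16.00
    endloop
  endfacet
endsolid part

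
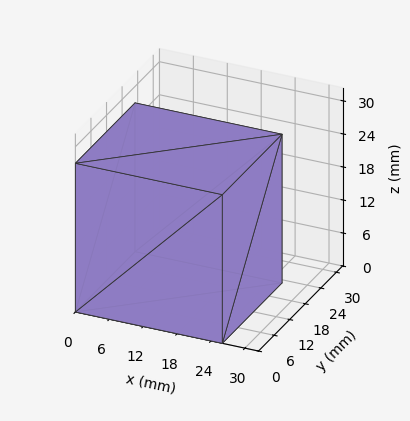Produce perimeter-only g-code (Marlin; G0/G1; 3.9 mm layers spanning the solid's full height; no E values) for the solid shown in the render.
Reading the render: the shape is a rectangular box, roughly 26 × 23 mm footprint and 27 mm tall (dimensions read to the nearest mm from the axis ticks). For the g-code, the solid's height is divided into equal slices at the stated Δz and each level perimeter traced with G1 moves after a G0 lift.

; perimeter-only toolpath
G21 ; units = mm
G90 ; absolute positioning
G28 ; home
; layer 1
G0 Z3.9
G0 X0.0 Y0.0
G1 X26.0 Y0.0
G1 X26.0 Y23.0
G1 X0.0 Y23.0
G1 X0.0 Y0.0
; layer 2
G0 Z7.7
G0 X0.0 Y0.0
G1 X26.0 Y0.0
G1 X26.0 Y23.0
G1 X0.0 Y23.0
G1 X0.0 Y0.0
; layer 3
G0 Z11.6
G0 X0.0 Y0.0
G1 X26.0 Y0.0
G1 X26.0 Y23.0
G1 X0.0 Y23.0
G1 X0.0 Y0.0
; layer 4
G0 Z15.4
G0 X0.0 Y0.0
G1 X26.0 Y0.0
G1 X26.0 Y23.0
G1 X0.0 Y23.0
G1 X0.0 Y0.0
; layer 5
G0 Z19.3
G0 X0.0 Y0.0
G1 X26.0 Y0.0
G1 X26.0 Y23.0
G1 X0.0 Y23.0
G1 X0.0 Y0.0
; layer 6
G0 Z23.1
G0 X0.0 Y0.0
G1 X26.0 Y0.0
G1 X26.0 Y23.0
G1 X0.0 Y23.0
G1 X0.0 Y0.0
; layer 7
G0 Z27.0
G0 X0.0 Y0.0
G1 X26.0 Y0.0
G1 X26.0 Y23.0
G1 X0.0 Y23.0
G1 X0.0 Y0.0
M2 ; end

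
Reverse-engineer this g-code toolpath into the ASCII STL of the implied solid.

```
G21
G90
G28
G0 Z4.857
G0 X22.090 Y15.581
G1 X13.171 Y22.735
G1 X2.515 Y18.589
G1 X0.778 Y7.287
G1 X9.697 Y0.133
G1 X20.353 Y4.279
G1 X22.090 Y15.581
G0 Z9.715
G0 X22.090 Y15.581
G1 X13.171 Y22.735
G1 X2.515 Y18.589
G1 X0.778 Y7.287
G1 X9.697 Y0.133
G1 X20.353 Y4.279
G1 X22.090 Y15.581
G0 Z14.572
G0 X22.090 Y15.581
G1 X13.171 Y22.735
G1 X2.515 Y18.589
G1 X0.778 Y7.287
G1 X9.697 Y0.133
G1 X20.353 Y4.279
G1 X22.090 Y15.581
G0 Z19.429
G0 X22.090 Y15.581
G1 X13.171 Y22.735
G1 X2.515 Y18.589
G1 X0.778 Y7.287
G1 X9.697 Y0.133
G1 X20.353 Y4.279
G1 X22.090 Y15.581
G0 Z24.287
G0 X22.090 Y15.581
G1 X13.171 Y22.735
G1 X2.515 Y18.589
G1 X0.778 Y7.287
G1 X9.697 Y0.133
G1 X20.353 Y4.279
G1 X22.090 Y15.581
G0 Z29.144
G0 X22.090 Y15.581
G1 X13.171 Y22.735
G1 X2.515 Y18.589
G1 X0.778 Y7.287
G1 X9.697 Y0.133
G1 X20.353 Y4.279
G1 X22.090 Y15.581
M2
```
solid part
  facet normal 0.0000 0.0000 -1.0000
    outer loop
      vertex 2.515 18.589 0.000
      vertex 13.171 22.735 0.000
      vertex 22.090 15.581 0.000
    endloop
  endfacet
  facet normal 0.0000 0.0000 -1.0000
    outer loop
      vertex 0.778 7.287 0.000
      vertex 2.515 18.589 0.000
      vertex 22.090 15.581 0.000
    endloop
  endfacet
  facet normal 0.0000 0.0000 -1.0000
    outer loop
      vertex 9.697 0.133 0.000
      vertex 0.778 7.287 0.000
      vertex 22.090 15.581 0.000
    endloop
  endfacet
  facet normal 0.0000 0.0000 -1.0000
    outer loop
      vertex 20.353 4.279 0.000
      vertex 9.697 0.133 0.000
      vertex 22.090 15.581 0.000
    endloop
  endfacet
  facet normal 0.0000 0.0000 1.0000
    outer loop
      vertex 22.090 15.581 29.144
      vertex 13.171 22.735 29.144
      vertex 2.515 18.589 29.144
    endloop
  endfacet
  facet normal 0.0000 0.0000 1.0000
    outer loop
      vertex 22.090 15.581 29.144
      vertex 2.515 18.589 29.144
      vertex 0.778 7.287 29.144
    endloop
  endfacet
  facet normal 0.0000 0.0000 1.0000
    outer loop
      vertex 22.090 15.581 29.144
      vertex 0.778 7.287 29.144
      vertex 9.697 0.133 29.144
    endloop
  endfacet
  facet normal 0.0000 0.0000 1.0000
    outer loop
      vertex 22.090 15.581 29.144
      vertex 9.697 0.133 29.144
      vertex 20.353 4.279 29.144
    endloop
  endfacet
  facet normal 0.6257 0.7801 0.0000
    outer loop
      vertex 22.090 15.581 0.000
      vertex 13.171 22.735 0.000
      vertex 13.171 22.735 29.144
    endloop
  endfacet
  facet normal 0.6257 0.7801 0.0000
    outer loop
      vertex 22.090 15.581 0.000
      vertex 13.171 22.735 29.144
      vertex 22.090 15.581 29.144
    endloop
  endfacet
  facet normal -0.3626 0.9319 0.0000
    outer loop
      vertex 13.171 22.735 0.000
      vertex 2.515 18.589 0.000
      vertex 2.515 18.589 29.144
    endloop
  endfacet
  facet normal -0.3626 0.9319 0.0000
    outer loop
      vertex 13.171 22.735 0.000
      vertex 2.515 18.589 29.144
      vertex 13.171 22.735 29.144
    endloop
  endfacet
  facet normal -0.9884 0.1519 0.0000
    outer loop
      vertex 2.515 18.589 0.000
      vertex 0.778 7.287 0.000
      vertex 0.778 7.287 29.144
    endloop
  endfacet
  facet normal -0.9884 0.1519 0.0000
    outer loop
      vertex 2.515 18.589 0.000
      vertex 0.778 7.287 29.144
      vertex 2.515 18.589 29.144
    endloop
  endfacet
  facet normal -0.6257 -0.7801 0.0000
    outer loop
      vertex 0.778 7.287 0.000
      vertex 9.697 0.133 0.000
      vertex 9.697 0.133 29.144
    endloop
  endfacet
  facet normal -0.6257 -0.7801 0.0000
    outer loop
      vertex 0.778 7.287 0.000
      vertex 9.697 0.133 29.144
      vertex 0.778 7.287 29.144
    endloop
  endfacet
  facet normal 0.3626 -0.9319 0.0000
    outer loop
      vertex 9.697 0.133 0.000
      vertex 20.353 4.279 0.000
      vertex 20.353 4.279 29.144
    endloop
  endfacet
  facet normal 0.3626 -0.9319 0.0000
    outer loop
      vertex 9.697 0.133 0.000
      vertex 20.353 4.279 29.144
      vertex 9.697 0.133 29.144
    endloop
  endfacet
  facet normal 0.9884 -0.1519 0.0000
    outer loop
      vertex 20.353 4.279 0.000
      vertex 22.090 15.581 0.000
      vertex 22.090 15.581 29.144
    endloop
  endfacet
  facet normal 0.9884 -0.1519 0.0000
    outer loop
      vertex 20.353 4.279 0.000
      vertex 22.090 15.581 29.144
      vertex 20.353 4.279 29.144
    endloop
  endfacet
endsolid part

The G0 Z moves step by Δz≈4.857 mm. Every layer's G1 loop is the same polygon, so the solid is a straight extrusion of it from z=0 to z≈29.1. Closing with flat bottom and top caps and triangulating gives 20 facets — a regular 6-sided prism (a cylinder approximated with 6 flat sides), circumscribed radius ≈ 11.4 mm, height ≈ 29.1 mm.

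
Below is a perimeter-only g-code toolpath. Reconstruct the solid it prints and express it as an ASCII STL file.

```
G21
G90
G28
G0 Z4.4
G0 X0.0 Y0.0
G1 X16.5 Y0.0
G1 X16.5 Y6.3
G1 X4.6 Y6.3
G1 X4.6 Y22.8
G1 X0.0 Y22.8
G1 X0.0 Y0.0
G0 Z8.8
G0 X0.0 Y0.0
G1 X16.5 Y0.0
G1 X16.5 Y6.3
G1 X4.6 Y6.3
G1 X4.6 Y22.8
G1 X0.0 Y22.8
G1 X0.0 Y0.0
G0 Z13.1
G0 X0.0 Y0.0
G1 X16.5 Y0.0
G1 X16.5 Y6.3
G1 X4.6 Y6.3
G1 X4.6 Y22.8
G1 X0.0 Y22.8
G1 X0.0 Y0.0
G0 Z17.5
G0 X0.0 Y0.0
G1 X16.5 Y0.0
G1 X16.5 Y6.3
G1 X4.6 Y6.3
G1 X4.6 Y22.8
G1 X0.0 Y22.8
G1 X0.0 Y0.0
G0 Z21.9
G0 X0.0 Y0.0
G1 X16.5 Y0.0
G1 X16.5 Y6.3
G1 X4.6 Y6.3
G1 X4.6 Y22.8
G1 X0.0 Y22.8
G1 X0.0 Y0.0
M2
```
solid part
  facet normal 0.0000 0.0000 -1.0000
    outer loop
      vertex 16.5 6.3 0.0
      vertex 16.5 0.0 0.0
      vertex 0.0 0.0 0.0
    endloop
  endfacet
  facet normal 0.0000 0.0000 -1.0000
    outer loop
      vertex 4.6 6.3 0.0
      vertex 16.5 6.3 0.0
      vertex 0.0 0.0 0.0
    endloop
  endfacet
  facet normal 0.0000 0.0000 -1.0000
    outer loop
      vertex 4.6 22.8 0.0
      vertex 4.6 6.3 0.0
      vertex 0.0 0.0 0.0
    endloop
  endfacet
  facet normal 0.0000 0.0000 -1.0000
    outer loop
      vertex 0.0 22.8 0.0
      vertex 4.6 22.8 0.0
      vertex 0.0 0.0 0.0
    endloop
  endfacet
  facet normal 0.0000 0.0000 1.0000
    outer loop
      vertex 0.0 0.0 21.9
      vertex 16.5 0.0 21.9
      vertex 16.5 6.3 21.9
    endloop
  endfacet
  facet normal 0.0000 0.0000 1.0000
    outer loop
      vertex 0.0 0.0 21.9
      vertex 16.5 6.3 21.9
      vertex 4.6 6.3 21.9
    endloop
  endfacet
  facet normal 0.0000 0.0000 1.0000
    outer loop
      vertex 0.0 0.0 21.9
      vertex 4.6 6.3 21.9
      vertex 4.6 22.8 21.9
    endloop
  endfacet
  facet normal 0.0000 0.0000 1.0000
    outer loop
      vertex 0.0 0.0 21.9
      vertex 4.6 22.8 21.9
      vertex 0.0 22.8 21.9
    endloop
  endfacet
  facet normal 0.0000 -1.0000 0.0000
    outer loop
      vertex 0.0 0.0 0.0
      vertex 16.5 0.0 0.0
      vertex 16.5 0.0 21.9
    endloop
  endfacet
  facet normal 0.0000 -1.0000 0.0000
    outer loop
      vertex 0.0 0.0 0.0
      vertex 16.5 0.0 21.9
      vertex 0.0 0.0 21.9
    endloop
  endfacet
  facet normal 1.0000 0.0000 0.0000
    outer loop
      vertex 16.5 0.0 0.0
      vertex 16.5 6.3 0.0
      vertex 16.5 6.3 21.9
    endloop
  endfacet
  facet normal 1.0000 0.0000 0.0000
    outer loop
      vertex 16.5 0.0 0.0
      vertex 16.5 6.3 21.9
      vertex 16.5 0.0 21.9
    endloop
  endfacet
  facet normal 0.0000 1.0000 0.0000
    outer loop
      vertex 16.5 6.3 0.0
      vertex 4.6 6.3 0.0
      vertex 4.6 6.3 21.9
    endloop
  endfacet
  facet normal 0.0000 1.0000 0.0000
    outer loop
      vertex 16.5 6.3 0.0
      vertex 4.6 6.3 21.9
      vertex 16.5 6.3 21.9
    endloop
  endfacet
  facet normal 1.0000 0.0000 0.0000
    outer loop
      vertex 4.6 6.3 0.0
      vertex 4.6 22.8 0.0
      vertex 4.6 22.8 21.9
    endloop
  endfacet
  facet normal 1.0000 0.0000 0.0000
    outer loop
      vertex 4.6 6.3 0.0
      vertex 4.6 22.8 21.9
      vertex 4.6 6.3 21.9
    endloop
  endfacet
  facet normal 0.0000 1.0000 0.0000
    outer loop
      vertex 4.6 22.8 0.0
      vertex 0.0 22.8 0.0
      vertex 0.0 22.8 21.9
    endloop
  endfacet
  facet normal 0.0000 1.0000 0.0000
    outer loop
      vertex 4.6 22.8 0.0
      vertex 0.0 22.8 21.9
      vertex 4.6 22.8 21.9
    endloop
  endfacet
  facet normal -1.0000 0.0000 0.0000
    outer loop
      vertex 0.0 22.8 0.0
      vertex 0.0 0.0 0.0
      vertex 0.0 0.0 21.9
    endloop
  endfacet
  facet normal -1.0000 0.0000 0.0000
    outer loop
      vertex 0.0 22.8 0.0
      vertex 0.0 0.0 21.9
      vertex 0.0 22.8 21.9
    endloop
  endfacet
endsolid part

The G0 Z moves step by Δz≈4.4 mm. Every layer's G1 loop is the same polygon, so the solid is a straight extrusion of it from z=0 to z≈21.9. Closing with flat bottom and top caps and triangulating gives 20 facets — an L-shaped prism: outer 16.5 × 22.8 mm, arm thicknesses ≈ 6.3 mm (horizontal) and 4.6 mm (vertical), extruded 21.9 mm in z.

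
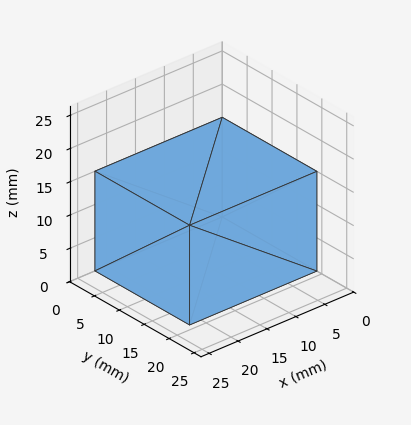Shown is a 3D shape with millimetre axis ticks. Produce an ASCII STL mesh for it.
Reading the render: the shape is a rectangular box, roughly 22 × 19 mm footprint and 15 mm tall (dimensions read to the nearest mm from the axis ticks). For the STL, each face is triangulated and given an outward normal.

solid part
  facet normal 0.0000 0.0000 -1.0000
    outer loop
      vertex 22.000 19.000 0.000
      vertex 22.000 0.000 0.000
      vertex 0.000 0.000 0.000
    endloop
  endfacet
  facet normal 0.0000 0.0000 -1.0000
    outer loop
      vertex 0.000 19.000 0.000
      vertex 22.000 19.000 0.000
      vertex 0.000 0.000 0.000
    endloop
  endfacet
  facet normal 0.0000 0.0000 1.0000
    outer loop
      vertex 0.000 0.000 15.000
      vertex 22.000 0.000 15.000
      vertex 22.000 19.000 15.000
    endloop
  endfacet
  facet normal 0.0000 0.0000 1.0000
    outer loop
      vertex 0.000 0.000 15.000
      vertex 22.000 19.000 15.000
      vertex 0.000 19.000 15.000
    endloop
  endfacet
  facet normal 0.0000 -1.0000 0.0000
    outer loop
      vertex 0.000 0.000 0.000
      vertex 22.000 0.000 0.000
      vertex 22.000 0.000 15.000
    endloop
  endfacet
  facet normal 0.0000 -1.0000 0.0000
    outer loop
      vertex 0.000 0.000 0.000
      vertex 22.000 0.000 15.000
      vertex 0.000 0.000 15.000
    endloop
  endfacet
  facet normal 0.0000 1.0000 0.0000
    outer loop
      vertex 22.000 19.000 15.000
      vertex 22.000 19.000 0.000
      vertex 0.000 19.000 0.000
    endloop
  endfacet
  facet normal 0.0000 1.0000 0.0000
    outer loop
      vertex 0.000 19.000 15.000
      vertex 22.000 19.000 15.000
      vertex 0.000 19.000 0.000
    endloop
  endfacet
  facet normal -1.0000 0.0000 0.0000
    outer loop
      vertex 0.000 19.000 15.000
      vertex 0.000 19.000 0.000
      vertex 0.000 0.000 0.000
    endloop
  endfacet
  facet normal -1.0000 0.0000 0.0000
    outer loop
      vertex 0.000 0.000 15.000
      vertex 0.000 19.000 15.000
      vertex 0.000 0.000 0.000
    endloop
  endfacet
  facet normal 1.0000 0.0000 0.0000
    outer loop
      vertex 22.000 0.000 0.000
      vertex 22.000 19.000 0.000
      vertex 22.000 19.000 15.000
    endloop
  endfacet
  facet normal 1.0000 0.0000 0.0000
    outer loop
      vertex 22.000 0.000 0.000
      vertex 22.000 19.000 15.000
      vertex 22.000 0.000 15.000
    endloop
  endfacet
endsolid part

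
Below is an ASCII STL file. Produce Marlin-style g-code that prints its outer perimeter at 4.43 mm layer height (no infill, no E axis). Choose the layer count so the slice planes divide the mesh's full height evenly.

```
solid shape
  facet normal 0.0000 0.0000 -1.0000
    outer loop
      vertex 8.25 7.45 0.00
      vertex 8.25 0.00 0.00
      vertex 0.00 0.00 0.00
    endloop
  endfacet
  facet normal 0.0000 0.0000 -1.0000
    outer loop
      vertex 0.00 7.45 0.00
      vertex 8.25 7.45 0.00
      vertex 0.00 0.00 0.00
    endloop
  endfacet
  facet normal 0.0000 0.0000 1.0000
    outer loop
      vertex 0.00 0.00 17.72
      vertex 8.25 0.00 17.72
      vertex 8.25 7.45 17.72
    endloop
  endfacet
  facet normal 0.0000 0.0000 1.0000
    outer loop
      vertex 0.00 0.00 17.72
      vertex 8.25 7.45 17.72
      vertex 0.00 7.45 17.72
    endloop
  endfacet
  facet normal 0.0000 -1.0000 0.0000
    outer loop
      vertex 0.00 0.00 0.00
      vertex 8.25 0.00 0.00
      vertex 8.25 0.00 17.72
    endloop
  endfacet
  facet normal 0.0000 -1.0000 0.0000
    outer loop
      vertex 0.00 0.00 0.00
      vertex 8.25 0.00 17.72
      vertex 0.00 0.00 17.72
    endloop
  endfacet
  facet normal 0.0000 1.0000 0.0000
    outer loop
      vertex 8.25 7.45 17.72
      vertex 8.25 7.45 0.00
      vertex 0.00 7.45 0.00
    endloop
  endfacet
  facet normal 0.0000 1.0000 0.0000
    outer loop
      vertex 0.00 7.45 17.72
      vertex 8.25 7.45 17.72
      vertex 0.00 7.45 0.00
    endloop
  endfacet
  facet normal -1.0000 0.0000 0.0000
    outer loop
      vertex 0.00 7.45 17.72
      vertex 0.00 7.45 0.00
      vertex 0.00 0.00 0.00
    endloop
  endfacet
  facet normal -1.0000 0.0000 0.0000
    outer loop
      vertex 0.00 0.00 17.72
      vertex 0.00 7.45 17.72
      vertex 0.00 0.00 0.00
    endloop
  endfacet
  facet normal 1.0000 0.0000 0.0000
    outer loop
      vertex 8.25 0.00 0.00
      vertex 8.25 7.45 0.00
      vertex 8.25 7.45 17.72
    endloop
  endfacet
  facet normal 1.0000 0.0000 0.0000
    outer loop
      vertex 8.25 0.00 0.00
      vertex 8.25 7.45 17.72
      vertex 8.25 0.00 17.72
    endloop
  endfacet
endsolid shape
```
; perimeter-only toolpath
G21 ; units = mm
G90 ; absolute positioning
G28 ; home
; layer 1
G0 Z4.43
G0 X0.00 Y0.00
G1 X8.25 Y0.00
G1 X8.25 Y7.45
G1 X0.00 Y7.45
G1 X0.00 Y0.00
; layer 2
G0 Z8.86
G0 X0.00 Y0.00
G1 X8.25 Y0.00
G1 X8.25 Y7.45
G1 X0.00 Y7.45
G1 X0.00 Y0.00
; layer 3
G0 Z13.29
G0 X0.00 Y0.00
G1 X8.25 Y0.00
G1 X8.25 Y7.45
G1 X0.00 Y7.45
G1 X0.00 Y0.00
; layer 4
G0 Z17.72
G0 X0.00 Y0.00
G1 X8.25 Y0.00
G1 X8.25 Y7.45
G1 X0.00 Y7.45
G1 X0.00 Y0.00
M2 ; end

The solid is a rectangular box, roughly 8.25 × 7.45 mm footprint and 17.7 mm tall. Slicing at Δz = 4.43 mm — 4 equal slices spanning the solid's height, so layer i sits at z = i·h/4 — gives 4 non-empty perimeters. Each is a 4-segment closed polygon; G0 lifts to the layer z and rapids to the start vertex, then G1 traces the edges.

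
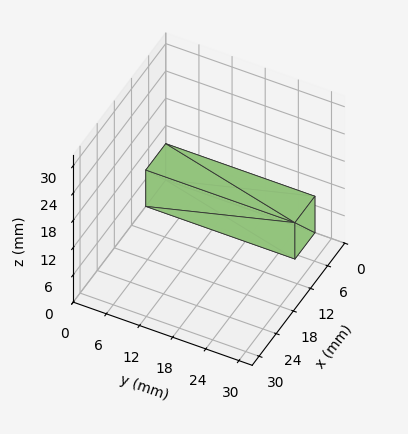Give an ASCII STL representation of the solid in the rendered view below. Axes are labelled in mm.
Reading the render: the shape is a rectangular box, roughly 7 × 27 mm footprint and 8 mm tall (dimensions read to the nearest mm from the axis ticks). For the STL, each face is triangulated and given an outward normal.

solid part
  facet normal 0.0000 0.0000 -1.0000
    outer loop
      vertex 7.00 27.00 0.00
      vertex 7.00 0.00 0.00
      vertex 0.00 0.00 0.00
    endloop
  endfacet
  facet normal 0.0000 0.0000 -1.0000
    outer loop
      vertex 0.00 27.00 0.00
      vertex 7.00 27.00 0.00
      vertex 0.00 0.00 0.00
    endloop
  endfacet
  facet normal 0.0000 0.0000 1.0000
    outer loop
      vertex 0.00 0.00 8.00
      vertex 7.00 0.00 8.00
      vertex 7.00 27.00 8.00
    endloop
  endfacet
  facet normal 0.0000 0.0000 1.0000
    outer loop
      vertex 0.00 0.00 8.00
      vertex 7.00 27.00 8.00
      vertex 0.00 27.00 8.00
    endloop
  endfacet
  facet normal 0.0000 -1.0000 0.0000
    outer loop
      vertex 0.00 0.00 0.00
      vertex 7.00 0.00 0.00
      vertex 7.00 0.00 8.00
    endloop
  endfacet
  facet normal 0.0000 -1.0000 0.0000
    outer loop
      vertex 0.00 0.00 0.00
      vertex 7.00 0.00 8.00
      vertex 0.00 0.00 8.00
    endloop
  endfacet
  facet normal 0.0000 1.0000 0.0000
    outer loop
      vertex 7.00 27.00 8.00
      vertex 7.00 27.00 0.00
      vertex 0.00 27.00 0.00
    endloop
  endfacet
  facet normal 0.0000 1.0000 0.0000
    outer loop
      vertex 0.00 27.00 8.00
      vertex 7.00 27.00 8.00
      vertex 0.00 27.00 0.00
    endloop
  endfacet
  facet normal -1.0000 0.0000 0.0000
    outer loop
      vertex 0.00 27.00 8.00
      vertex 0.00 27.00 0.00
      vertex 0.00 0.00 0.00
    endloop
  endfacet
  facet normal -1.0000 0.0000 0.0000
    outer loop
      vertex 0.00 0.00 8.00
      vertex 0.00 27.00 8.00
      vertex 0.00 0.00 0.00
    endloop
  endfacet
  facet normal 1.0000 0.0000 0.0000
    outer loop
      vertex 7.00 0.00 0.00
      vertex 7.00 27.00 0.00
      vertex 7.00 27.00 8.00
    endloop
  endfacet
  facet normal 1.0000 0.0000 0.0000
    outer loop
      vertex 7.00 0.00 0.00
      vertex 7.00 27.00 8.00
      vertex 7.00 0.00 8.00
    endloop
  endfacet
endsolid part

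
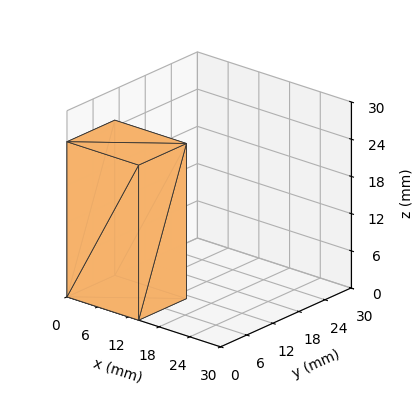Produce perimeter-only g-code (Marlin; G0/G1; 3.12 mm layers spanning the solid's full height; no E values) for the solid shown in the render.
Reading the render: the shape is a rectangular box, roughly 14 × 11 mm footprint and 25 mm tall (dimensions read to the nearest mm from the axis ticks). For the g-code, the solid's height is divided into equal slices at the stated Δz and each level perimeter traced with G1 moves after a G0 lift.

; perimeter-only toolpath
G21 ; units = mm
G90 ; absolute positioning
G28 ; home
; layer 1
G0 Z3.12
G0 X0.00 Y0.00
G1 X14.00 Y0.00
G1 X14.00 Y11.00
G1 X0.00 Y11.00
G1 X0.00 Y0.00
; layer 2
G0 Z6.25
G0 X0.00 Y0.00
G1 X14.00 Y0.00
G1 X14.00 Y11.00
G1 X0.00 Y11.00
G1 X0.00 Y0.00
; layer 3
G0 Z9.38
G0 X0.00 Y0.00
G1 X14.00 Y0.00
G1 X14.00 Y11.00
G1 X0.00 Y11.00
G1 X0.00 Y0.00
; layer 4
G0 Z12.50
G0 X0.00 Y0.00
G1 X14.00 Y0.00
G1 X14.00 Y11.00
G1 X0.00 Y11.00
G1 X0.00 Y0.00
; layer 5
G0 Z15.62
G0 X0.00 Y0.00
G1 X14.00 Y0.00
G1 X14.00 Y11.00
G1 X0.00 Y11.00
G1 X0.00 Y0.00
; layer 6
G0 Z18.75
G0 X0.00 Y0.00
G1 X14.00 Y0.00
G1 X14.00 Y11.00
G1 X0.00 Y11.00
G1 X0.00 Y0.00
; layer 7
G0 Z21.88
G0 X0.00 Y0.00
G1 X14.00 Y0.00
G1 X14.00 Y11.00
G1 X0.00 Y11.00
G1 X0.00 Y0.00
; layer 8
G0 Z25.00
G0 X0.00 Y0.00
G1 X14.00 Y0.00
G1 X14.00 Y11.00
G1 X0.00 Y11.00
G1 X0.00 Y0.00
M2 ; end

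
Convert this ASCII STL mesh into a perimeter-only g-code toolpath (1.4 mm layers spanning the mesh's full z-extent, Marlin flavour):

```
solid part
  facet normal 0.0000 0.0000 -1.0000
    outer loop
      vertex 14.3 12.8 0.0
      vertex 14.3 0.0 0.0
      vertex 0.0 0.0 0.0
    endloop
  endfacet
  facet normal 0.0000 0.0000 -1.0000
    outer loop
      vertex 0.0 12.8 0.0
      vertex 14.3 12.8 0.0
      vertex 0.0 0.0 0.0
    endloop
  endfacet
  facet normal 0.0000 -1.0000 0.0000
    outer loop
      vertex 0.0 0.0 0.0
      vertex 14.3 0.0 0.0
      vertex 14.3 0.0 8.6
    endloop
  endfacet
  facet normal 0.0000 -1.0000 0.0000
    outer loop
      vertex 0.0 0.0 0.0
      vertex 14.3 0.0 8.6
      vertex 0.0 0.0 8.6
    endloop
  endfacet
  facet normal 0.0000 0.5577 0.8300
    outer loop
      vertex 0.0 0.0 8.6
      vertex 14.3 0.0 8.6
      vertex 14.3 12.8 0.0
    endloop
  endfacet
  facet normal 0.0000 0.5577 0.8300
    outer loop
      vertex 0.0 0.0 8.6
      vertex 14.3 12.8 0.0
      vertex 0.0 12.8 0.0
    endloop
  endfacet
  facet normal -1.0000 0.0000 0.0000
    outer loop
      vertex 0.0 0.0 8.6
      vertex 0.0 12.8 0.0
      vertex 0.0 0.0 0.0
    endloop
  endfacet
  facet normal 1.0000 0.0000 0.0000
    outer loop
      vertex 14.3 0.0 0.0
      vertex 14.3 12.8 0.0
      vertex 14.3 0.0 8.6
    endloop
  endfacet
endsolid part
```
; perimeter-only toolpath
G21 ; units = mm
G90 ; absolute positioning
G28 ; home
; layer 1
G0 Z1.4
G0 X0.0 Y0.0
G1 X14.3 Y0.0
G1 X14.3 Y10.7
G1 X0.0 Y10.7
G1 X0.0 Y0.0
; layer 2
G0 Z2.9
G0 X0.0 Y0.0
G1 X14.3 Y0.0
G1 X14.3 Y8.5
G1 X0.0 Y8.5
G1 X0.0 Y0.0
; layer 3
G0 Z4.3
G0 X0.0 Y0.0
G1 X14.3 Y0.0
G1 X14.3 Y6.4
G1 X0.0 Y6.4
G1 X0.0 Y0.0
; layer 4
G0 Z5.7
G0 X0.0 Y0.0
G1 X14.3 Y0.0
G1 X14.3 Y4.3
G1 X0.0 Y4.3
G1 X0.0 Y0.0
; layer 5
G0 Z7.2
G0 X0.0 Y0.0
G1 X14.3 Y0.0
G1 X14.3 Y2.1
G1 X0.0 Y2.1
G1 X0.0 Y0.0
M2 ; end

The solid is a wedge (ramp): 14.3 × 12.8 mm base, rising to 8.6 mm along the y=0 edge and sloping linearly to z=0 at y=12.8. Slicing at Δz = 1.4 mm — 6 equal slices spanning the solid's height, so layer i sits at z = i·h/6 — gives 5 non-empty perimeters. Each is a 4-segment closed polygon; G0 lifts to the layer z and rapids to the start vertex, then G1 traces the edges. The cross-section shrinks linearly with z (the slice at the apex is degenerate and omitted).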